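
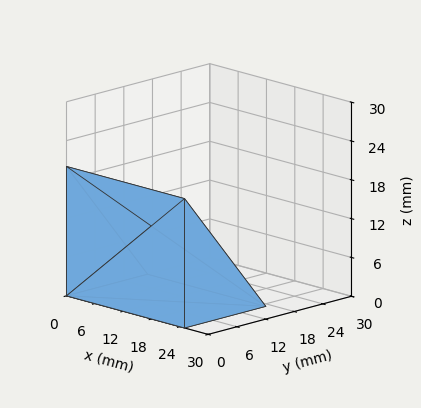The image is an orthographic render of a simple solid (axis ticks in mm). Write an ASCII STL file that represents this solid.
Reading the render: the shape is a wedge (ramp): 25 × 17 mm base, rising to 20 mm along the y=0 edge and sloping linearly to z=0 at y=17 (dimensions read to the nearest mm from the axis ticks). For the STL, each face is triangulated and given an outward normal.

solid part
  facet normal 0.0000 0.0000 -1.0000
    outer loop
      vertex 25.00 17.00 0.00
      vertex 25.00 0.00 0.00
      vertex 0.00 0.00 0.00
    endloop
  endfacet
  facet normal 0.0000 0.0000 -1.0000
    outer loop
      vertex 0.00 17.00 0.00
      vertex 25.00 17.00 0.00
      vertex 0.00 0.00 0.00
    endloop
  endfacet
  facet normal 0.0000 -1.0000 0.0000
    outer loop
      vertex 0.00 0.00 0.00
      vertex 25.00 0.00 0.00
      vertex 25.00 0.00 20.00
    endloop
  endfacet
  facet normal 0.0000 -1.0000 0.0000
    outer loop
      vertex 0.00 0.00 0.00
      vertex 25.00 0.00 20.00
      vertex 0.00 0.00 20.00
    endloop
  endfacet
  facet normal 0.0000 0.7619 0.6476
    outer loop
      vertex 0.00 0.00 20.00
      vertex 25.00 0.00 20.00
      vertex 25.00 17.00 0.00
    endloop
  endfacet
  facet normal 0.0000 0.7619 0.6476
    outer loop
      vertex 0.00 0.00 20.00
      vertex 25.00 17.00 0.00
      vertex 0.00 17.00 0.00
    endloop
  endfacet
  facet normal -1.0000 0.0000 0.0000
    outer loop
      vertex 0.00 0.00 20.00
      vertex 0.00 17.00 0.00
      vertex 0.00 0.00 0.00
    endloop
  endfacet
  facet normal 1.0000 0.0000 0.0000
    outer loop
      vertex 25.00 0.00 0.00
      vertex 25.00 17.00 0.00
      vertex 25.00 0.00 20.00
    endloop
  endfacet
endsolid part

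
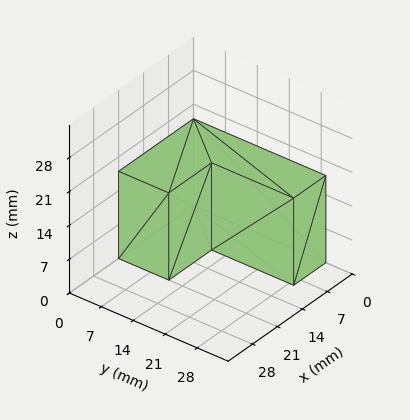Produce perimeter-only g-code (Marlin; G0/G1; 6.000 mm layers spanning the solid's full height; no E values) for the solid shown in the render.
Reading the render: the shape is an L-shaped prism: outer 21 × 29 mm, arm thicknesses ≈ 11 mm (horizontal) and 9 mm (vertical), extruded 18 mm in z (dimensions read to the nearest mm from the axis ticks). For the g-code, the solid's height is divided into equal slices at the stated Δz and each level perimeter traced with G1 moves after a G0 lift.

; perimeter-only toolpath
G21 ; units = mm
G90 ; absolute positioning
G28 ; home
; layer 1
G0 Z6.000
G0 X0.000 Y0.000
G1 X21.000 Y0.000
G1 X21.000 Y11.000
G1 X9.000 Y11.000
G1 X9.000 Y29.000
G1 X0.000 Y29.000
G1 X0.000 Y0.000
; layer 2
G0 Z12.000
G0 X0.000 Y0.000
G1 X21.000 Y0.000
G1 X21.000 Y11.000
G1 X9.000 Y11.000
G1 X9.000 Y29.000
G1 X0.000 Y29.000
G1 X0.000 Y0.000
; layer 3
G0 Z18.000
G0 X0.000 Y0.000
G1 X21.000 Y0.000
G1 X21.000 Y11.000
G1 X9.000 Y11.000
G1 X9.000 Y29.000
G1 X0.000 Y29.000
G1 X0.000 Y0.000
M2 ; end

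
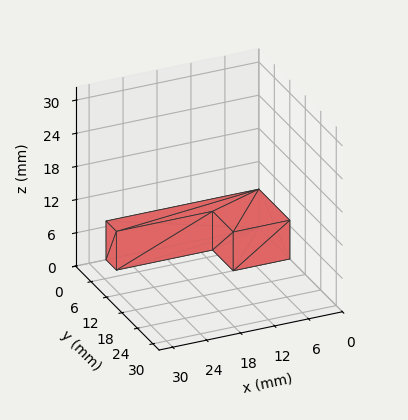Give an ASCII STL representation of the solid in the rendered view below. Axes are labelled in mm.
Reading the render: the shape is an L-shaped prism: outer 27 × 12 mm, arm thicknesses ≈ 4 mm (horizontal) and 10 mm (vertical), extruded 7 mm in z (dimensions read to the nearest mm from the axis ticks). For the STL, each face is triangulated and given an outward normal.

solid part
  facet normal 0.0000 0.0000 -1.0000
    outer loop
      vertex 27.000 4.000 0.000
      vertex 27.000 0.000 0.000
      vertex 0.000 0.000 0.000
    endloop
  endfacet
  facet normal 0.0000 0.0000 -1.0000
    outer loop
      vertex 10.000 4.000 0.000
      vertex 27.000 4.000 0.000
      vertex 0.000 0.000 0.000
    endloop
  endfacet
  facet normal 0.0000 0.0000 -1.0000
    outer loop
      vertex 10.000 12.000 0.000
      vertex 10.000 4.000 0.000
      vertex 0.000 0.000 0.000
    endloop
  endfacet
  facet normal 0.0000 0.0000 -1.0000
    outer loop
      vertex 0.000 12.000 0.000
      vertex 10.000 12.000 0.000
      vertex 0.000 0.000 0.000
    endloop
  endfacet
  facet normal 0.0000 0.0000 1.0000
    outer loop
      vertex 0.000 0.000 7.000
      vertex 27.000 0.000 7.000
      vertex 27.000 4.000 7.000
    endloop
  endfacet
  facet normal 0.0000 0.0000 1.0000
    outer loop
      vertex 0.000 0.000 7.000
      vertex 27.000 4.000 7.000
      vertex 10.000 4.000 7.000
    endloop
  endfacet
  facet normal 0.0000 0.0000 1.0000
    outer loop
      vertex 0.000 0.000 7.000
      vertex 10.000 4.000 7.000
      vertex 10.000 12.000 7.000
    endloop
  endfacet
  facet normal 0.0000 0.0000 1.0000
    outer loop
      vertex 0.000 0.000 7.000
      vertex 10.000 12.000 7.000
      vertex 0.000 12.000 7.000
    endloop
  endfacet
  facet normal 0.0000 -1.0000 0.0000
    outer loop
      vertex 0.000 0.000 0.000
      vertex 27.000 0.000 0.000
      vertex 27.000 0.000 7.000
    endloop
  endfacet
  facet normal 0.0000 -1.0000 0.0000
    outer loop
      vertex 0.000 0.000 0.000
      vertex 27.000 0.000 7.000
      vertex 0.000 0.000 7.000
    endloop
  endfacet
  facet normal 1.0000 0.0000 0.0000
    outer loop
      vertex 27.000 0.000 0.000
      vertex 27.000 4.000 0.000
      vertex 27.000 4.000 7.000
    endloop
  endfacet
  facet normal 1.0000 0.0000 0.0000
    outer loop
      vertex 27.000 0.000 0.000
      vertex 27.000 4.000 7.000
      vertex 27.000 0.000 7.000
    endloop
  endfacet
  facet normal 0.0000 1.0000 0.0000
    outer loop
      vertex 27.000 4.000 0.000
      vertex 10.000 4.000 0.000
      vertex 10.000 4.000 7.000
    endloop
  endfacet
  facet normal 0.0000 1.0000 0.0000
    outer loop
      vertex 27.000 4.000 0.000
      vertex 10.000 4.000 7.000
      vertex 27.000 4.000 7.000
    endloop
  endfacet
  facet normal 1.0000 0.0000 0.0000
    outer loop
      vertex 10.000 4.000 0.000
      vertex 10.000 12.000 0.000
      vertex 10.000 12.000 7.000
    endloop
  endfacet
  facet normal 1.0000 0.0000 0.0000
    outer loop
      vertex 10.000 4.000 0.000
      vertex 10.000 12.000 7.000
      vertex 10.000 4.000 7.000
    endloop
  endfacet
  facet normal 0.0000 1.0000 0.0000
    outer loop
      vertex 10.000 12.000 0.000
      vertex 0.000 12.000 0.000
      vertex 0.000 12.000 7.000
    endloop
  endfacet
  facet normal 0.0000 1.0000 0.0000
    outer loop
      vertex 10.000 12.000 0.000
      vertex 0.000 12.000 7.000
      vertex 10.000 12.000 7.000
    endloop
  endfacet
  facet normal -1.0000 0.0000 0.0000
    outer loop
      vertex 0.000 12.000 0.000
      vertex 0.000 0.000 0.000
      vertex 0.000 0.000 7.000
    endloop
  endfacet
  facet normal -1.0000 0.0000 0.0000
    outer loop
      vertex 0.000 12.000 0.000
      vertex 0.000 0.000 7.000
      vertex 0.000 12.000 7.000
    endloop
  endfacet
endsolid part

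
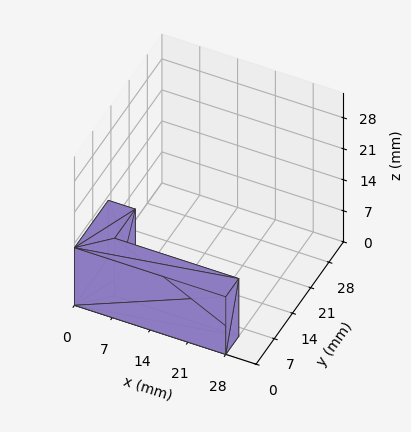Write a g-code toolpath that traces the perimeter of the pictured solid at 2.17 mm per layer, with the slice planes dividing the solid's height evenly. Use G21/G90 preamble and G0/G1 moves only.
Reading the render: the shape is an L-shaped prism: outer 28 × 13 mm, arm thicknesses ≈ 5 mm (horizontal) and 5 mm (vertical), extruded 13 mm in z (dimensions read to the nearest mm from the axis ticks). For the g-code, the solid's height is divided into equal slices at the stated Δz and each level perimeter traced with G1 moves after a G0 lift.

; perimeter-only toolpath
G21 ; units = mm
G90 ; absolute positioning
G28 ; home
; layer 1
G0 Z2.17
G0 X0.00 Y0.00
G1 X28.00 Y0.00
G1 X28.00 Y5.00
G1 X5.00 Y5.00
G1 X5.00 Y13.00
G1 X0.00 Y13.00
G1 X0.00 Y0.00
; layer 2
G0 Z4.33
G0 X0.00 Y0.00
G1 X28.00 Y0.00
G1 X28.00 Y5.00
G1 X5.00 Y5.00
G1 X5.00 Y13.00
G1 X0.00 Y13.00
G1 X0.00 Y0.00
; layer 3
G0 Z6.50
G0 X0.00 Y0.00
G1 X28.00 Y0.00
G1 X28.00 Y5.00
G1 X5.00 Y5.00
G1 X5.00 Y13.00
G1 X0.00 Y13.00
G1 X0.00 Y0.00
; layer 4
G0 Z8.67
G0 X0.00 Y0.00
G1 X28.00 Y0.00
G1 X28.00 Y5.00
G1 X5.00 Y5.00
G1 X5.00 Y13.00
G1 X0.00 Y13.00
G1 X0.00 Y0.00
; layer 5
G0 Z10.83
G0 X0.00 Y0.00
G1 X28.00 Y0.00
G1 X28.00 Y5.00
G1 X5.00 Y5.00
G1 X5.00 Y13.00
G1 X0.00 Y13.00
G1 X0.00 Y0.00
; layer 6
G0 Z13.00
G0 X0.00 Y0.00
G1 X28.00 Y0.00
G1 X28.00 Y5.00
G1 X5.00 Y5.00
G1 X5.00 Y13.00
G1 X0.00 Y13.00
G1 X0.00 Y0.00
M2 ; end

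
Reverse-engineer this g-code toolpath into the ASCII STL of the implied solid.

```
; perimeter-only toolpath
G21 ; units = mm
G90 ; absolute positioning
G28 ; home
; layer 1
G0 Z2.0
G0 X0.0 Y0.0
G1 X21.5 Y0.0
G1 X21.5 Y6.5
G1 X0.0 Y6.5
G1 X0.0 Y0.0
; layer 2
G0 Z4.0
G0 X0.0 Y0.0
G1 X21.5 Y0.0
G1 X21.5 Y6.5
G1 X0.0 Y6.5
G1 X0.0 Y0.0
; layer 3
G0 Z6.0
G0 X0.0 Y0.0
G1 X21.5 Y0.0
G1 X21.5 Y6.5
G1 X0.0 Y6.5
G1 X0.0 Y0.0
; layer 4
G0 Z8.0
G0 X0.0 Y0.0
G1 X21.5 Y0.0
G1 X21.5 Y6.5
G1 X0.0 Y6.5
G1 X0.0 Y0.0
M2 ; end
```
solid part
  facet normal 0.0000 0.0000 -1.0000
    outer loop
      vertex 21.5 6.5 0.0
      vertex 21.5 0.0 0.0
      vertex 0.0 0.0 0.0
    endloop
  endfacet
  facet normal 0.0000 0.0000 -1.0000
    outer loop
      vertex 0.0 6.5 0.0
      vertex 21.5 6.5 0.0
      vertex 0.0 0.0 0.0
    endloop
  endfacet
  facet normal 0.0000 0.0000 1.0000
    outer loop
      vertex 0.0 0.0 8.0
      vertex 21.5 0.0 8.0
      vertex 21.5 6.5 8.0
    endloop
  endfacet
  facet normal 0.0000 0.0000 1.0000
    outer loop
      vertex 0.0 0.0 8.0
      vertex 21.5 6.5 8.0
      vertex 0.0 6.5 8.0
    endloop
  endfacet
  facet normal 0.0000 -1.0000 0.0000
    outer loop
      vertex 0.0 0.0 0.0
      vertex 21.5 0.0 0.0
      vertex 21.5 0.0 8.0
    endloop
  endfacet
  facet normal 0.0000 -1.0000 0.0000
    outer loop
      vertex 0.0 0.0 0.0
      vertex 21.5 0.0 8.0
      vertex 0.0 0.0 8.0
    endloop
  endfacet
  facet normal 0.0000 1.0000 0.0000
    outer loop
      vertex 21.5 6.5 8.0
      vertex 21.5 6.5 0.0
      vertex 0.0 6.5 0.0
    endloop
  endfacet
  facet normal 0.0000 1.0000 0.0000
    outer loop
      vertex 0.0 6.5 8.0
      vertex 21.5 6.5 8.0
      vertex 0.0 6.5 0.0
    endloop
  endfacet
  facet normal -1.0000 0.0000 0.0000
    outer loop
      vertex 0.0 6.5 8.0
      vertex 0.0 6.5 0.0
      vertex 0.0 0.0 0.0
    endloop
  endfacet
  facet normal -1.0000 0.0000 0.0000
    outer loop
      vertex 0.0 0.0 8.0
      vertex 0.0 6.5 8.0
      vertex 0.0 0.0 0.0
    endloop
  endfacet
  facet normal 1.0000 0.0000 0.0000
    outer loop
      vertex 21.5 0.0 0.0
      vertex 21.5 6.5 0.0
      vertex 21.5 6.5 8.0
    endloop
  endfacet
  facet normal 1.0000 0.0000 0.0000
    outer loop
      vertex 21.5 0.0 0.0
      vertex 21.5 6.5 8.0
      vertex 21.5 0.0 8.0
    endloop
  endfacet
endsolid part

The G0 Z moves step by Δz≈2.0 mm. Every layer's G1 loop is the same polygon, so the solid is a straight extrusion of it from z=0 to z≈8. Closing with flat bottom and top caps and triangulating gives 12 facets — a rectangular box, roughly 21.5 × 6.5 mm footprint and 8 mm tall.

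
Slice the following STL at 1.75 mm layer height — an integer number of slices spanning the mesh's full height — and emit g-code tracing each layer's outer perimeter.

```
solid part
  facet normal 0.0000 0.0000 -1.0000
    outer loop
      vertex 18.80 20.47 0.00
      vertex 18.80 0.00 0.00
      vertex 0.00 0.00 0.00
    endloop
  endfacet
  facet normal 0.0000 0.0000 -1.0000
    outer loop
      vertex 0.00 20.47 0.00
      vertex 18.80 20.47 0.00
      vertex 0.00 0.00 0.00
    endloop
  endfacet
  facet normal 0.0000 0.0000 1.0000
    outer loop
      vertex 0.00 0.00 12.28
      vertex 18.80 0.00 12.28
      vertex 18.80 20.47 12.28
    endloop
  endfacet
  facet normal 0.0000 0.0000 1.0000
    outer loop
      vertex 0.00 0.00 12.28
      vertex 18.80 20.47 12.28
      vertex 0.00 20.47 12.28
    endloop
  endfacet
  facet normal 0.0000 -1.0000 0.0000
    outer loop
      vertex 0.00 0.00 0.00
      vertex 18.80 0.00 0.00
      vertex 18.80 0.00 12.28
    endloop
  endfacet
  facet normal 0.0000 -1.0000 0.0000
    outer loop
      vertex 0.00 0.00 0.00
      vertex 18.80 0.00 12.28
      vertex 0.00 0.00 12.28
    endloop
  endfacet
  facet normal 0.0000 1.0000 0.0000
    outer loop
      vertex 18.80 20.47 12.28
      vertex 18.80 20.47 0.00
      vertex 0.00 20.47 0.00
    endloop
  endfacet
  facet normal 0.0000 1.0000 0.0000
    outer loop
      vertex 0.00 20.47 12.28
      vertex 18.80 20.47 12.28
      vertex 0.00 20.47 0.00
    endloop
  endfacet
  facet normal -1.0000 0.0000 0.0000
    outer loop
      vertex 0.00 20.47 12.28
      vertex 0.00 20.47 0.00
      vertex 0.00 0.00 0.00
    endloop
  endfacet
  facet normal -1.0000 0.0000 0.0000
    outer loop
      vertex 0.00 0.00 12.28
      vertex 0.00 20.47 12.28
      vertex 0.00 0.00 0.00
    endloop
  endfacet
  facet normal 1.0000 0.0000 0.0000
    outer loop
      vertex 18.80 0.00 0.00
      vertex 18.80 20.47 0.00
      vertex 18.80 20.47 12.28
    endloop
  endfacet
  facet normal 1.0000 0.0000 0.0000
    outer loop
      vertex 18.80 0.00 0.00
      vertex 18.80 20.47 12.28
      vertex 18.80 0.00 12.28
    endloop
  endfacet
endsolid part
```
; perimeter-only toolpath
G21 ; units = mm
G90 ; absolute positioning
G28 ; home
; layer 1
G0 Z1.75
G0 X0.00 Y0.00
G1 X18.80 Y0.00
G1 X18.80 Y20.47
G1 X0.00 Y20.47
G1 X0.00 Y0.00
; layer 2
G0 Z3.51
G0 X0.00 Y0.00
G1 X18.80 Y0.00
G1 X18.80 Y20.47
G1 X0.00 Y20.47
G1 X0.00 Y0.00
; layer 3
G0 Z5.26
G0 X0.00 Y0.00
G1 X18.80 Y0.00
G1 X18.80 Y20.47
G1 X0.00 Y20.47
G1 X0.00 Y0.00
; layer 4
G0 Z7.02
G0 X0.00 Y0.00
G1 X18.80 Y0.00
G1 X18.80 Y20.47
G1 X0.00 Y20.47
G1 X0.00 Y0.00
; layer 5
G0 Z8.77
G0 X0.00 Y0.00
G1 X18.80 Y0.00
G1 X18.80 Y20.47
G1 X0.00 Y20.47
G1 X0.00 Y0.00
; layer 6
G0 Z10.53
G0 X0.00 Y0.00
G1 X18.80 Y0.00
G1 X18.80 Y20.47
G1 X0.00 Y20.47
G1 X0.00 Y0.00
; layer 7
G0 Z12.28
G0 X0.00 Y0.00
G1 X18.80 Y0.00
G1 X18.80 Y20.47
G1 X0.00 Y20.47
G1 X0.00 Y0.00
M2 ; end

The solid is a rectangular box, roughly 18.8 × 20.5 mm footprint and 12.3 mm tall. Slicing at Δz = 1.75 mm — 7 equal slices spanning the solid's height, so layer i sits at z = i·h/7 — gives 7 non-empty perimeters. Each is a 4-segment closed polygon; G0 lifts to the layer z and rapids to the start vertex, then G1 traces the edges.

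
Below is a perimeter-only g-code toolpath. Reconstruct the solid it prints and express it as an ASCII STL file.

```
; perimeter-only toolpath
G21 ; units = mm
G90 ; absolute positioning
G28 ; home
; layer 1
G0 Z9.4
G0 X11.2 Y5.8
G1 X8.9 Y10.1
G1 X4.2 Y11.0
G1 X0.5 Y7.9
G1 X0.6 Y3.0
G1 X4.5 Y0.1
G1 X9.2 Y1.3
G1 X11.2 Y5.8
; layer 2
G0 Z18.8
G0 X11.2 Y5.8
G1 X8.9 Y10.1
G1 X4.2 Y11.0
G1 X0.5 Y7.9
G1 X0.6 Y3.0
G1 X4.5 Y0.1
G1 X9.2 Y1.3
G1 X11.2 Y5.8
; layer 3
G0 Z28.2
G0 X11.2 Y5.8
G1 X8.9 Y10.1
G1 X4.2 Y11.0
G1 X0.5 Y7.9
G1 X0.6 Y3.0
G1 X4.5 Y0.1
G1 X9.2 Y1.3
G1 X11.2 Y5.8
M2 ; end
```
solid part
  facet normal 0.0000 0.0000 -1.0000
    outer loop
      vertex 4.2 11.0 0.0
      vertex 8.9 10.1 0.0
      vertex 11.2 5.8 0.0
    endloop
  endfacet
  facet normal 0.0000 0.0000 -1.0000
    outer loop
      vertex 0.5 7.9 0.0
      vertex 4.2 11.0 0.0
      vertex 11.2 5.8 0.0
    endloop
  endfacet
  facet normal 0.0000 0.0000 -1.0000
    outer loop
      vertex 0.6 3.0 0.0
      vertex 0.5 7.9 0.0
      vertex 11.2 5.8 0.0
    endloop
  endfacet
  facet normal 0.0000 0.0000 -1.0000
    outer loop
      vertex 4.5 0.1 0.0
      vertex 0.6 3.0 0.0
      vertex 11.2 5.8 0.0
    endloop
  endfacet
  facet normal 0.0000 0.0000 -1.0000
    outer loop
      vertex 9.2 1.3 0.0
      vertex 4.5 0.1 0.0
      vertex 11.2 5.8 0.0
    endloop
  endfacet
  facet normal 0.0000 0.0000 1.0000
    outer loop
      vertex 11.2 5.8 28.2
      vertex 8.9 10.1 28.2
      vertex 4.2 11.0 28.2
    endloop
  endfacet
  facet normal 0.0000 0.0000 1.0000
    outer loop
      vertex 11.2 5.8 28.2
      vertex 4.2 11.0 28.2
      vertex 0.5 7.9 28.2
    endloop
  endfacet
  facet normal 0.0000 0.0000 1.0000
    outer loop
      vertex 11.2 5.8 28.2
      vertex 0.5 7.9 28.2
      vertex 0.6 3.0 28.2
    endloop
  endfacet
  facet normal 0.0000 0.0000 1.0000
    outer loop
      vertex 11.2 5.8 28.2
      vertex 0.6 3.0 28.2
      vertex 4.5 0.1 28.2
    endloop
  endfacet
  facet normal 0.0000 0.0000 1.0000
    outer loop
      vertex 11.2 5.8 28.2
      vertex 4.5 0.1 28.2
      vertex 9.2 1.3 28.2
    endloop
  endfacet
  facet normal 0.8818 0.4717 0.0000
    outer loop
      vertex 11.2 5.8 0.0
      vertex 8.9 10.1 0.0
      vertex 8.9 10.1 28.2
    endloop
  endfacet
  facet normal 0.8818 0.4717 0.0000
    outer loop
      vertex 11.2 5.8 0.0
      vertex 8.9 10.1 28.2
      vertex 11.2 5.8 28.2
    endloop
  endfacet
  facet normal 0.1881 0.9822 0.0000
    outer loop
      vertex 8.9 10.1 0.0
      vertex 4.2 11.0 0.0
      vertex 4.2 11.0 28.2
    endloop
  endfacet
  facet normal 0.1881 0.9822 0.0000
    outer loop
      vertex 8.9 10.1 0.0
      vertex 4.2 11.0 28.2
      vertex 8.9 10.1 28.2
    endloop
  endfacet
  facet normal -0.6422 0.7665 0.0000
    outer loop
      vertex 4.2 11.0 0.0
      vertex 0.5 7.9 0.0
      vertex 0.5 7.9 28.2
    endloop
  endfacet
  facet normal -0.6422 0.7665 0.0000
    outer loop
      vertex 4.2 11.0 0.0
      vertex 0.5 7.9 28.2
      vertex 4.2 11.0 28.2
    endloop
  endfacet
  facet normal -0.9998 -0.0204 0.0000
    outer loop
      vertex 0.5 7.9 0.0
      vertex 0.6 3.0 0.0
      vertex 0.6 3.0 28.2
    endloop
  endfacet
  facet normal -0.9998 -0.0204 0.0000
    outer loop
      vertex 0.5 7.9 0.0
      vertex 0.6 3.0 28.2
      vertex 0.5 7.9 28.2
    endloop
  endfacet
  facet normal -0.5967 -0.8025 0.0000
    outer loop
      vertex 0.6 3.0 0.0
      vertex 4.5 0.1 0.0
      vertex 4.5 0.1 28.2
    endloop
  endfacet
  facet normal -0.5967 -0.8025 0.0000
    outer loop
      vertex 0.6 3.0 0.0
      vertex 4.5 0.1 28.2
      vertex 0.6 3.0 28.2
    endloop
  endfacet
  facet normal 0.2474 -0.9689 0.0000
    outer loop
      vertex 4.5 0.1 0.0
      vertex 9.2 1.3 0.0
      vertex 9.2 1.3 28.2
    endloop
  endfacet
  facet normal 0.2474 -0.9689 0.0000
    outer loop
      vertex 4.5 0.1 0.0
      vertex 9.2 1.3 28.2
      vertex 4.5 0.1 28.2
    endloop
  endfacet
  facet normal 0.9138 -0.4061 0.0000
    outer loop
      vertex 9.2 1.3 0.0
      vertex 11.2 5.8 0.0
      vertex 11.2 5.8 28.2
    endloop
  endfacet
  facet normal 0.9138 -0.4061 0.0000
    outer loop
      vertex 9.2 1.3 0.0
      vertex 11.2 5.8 28.2
      vertex 9.2 1.3 28.2
    endloop
  endfacet
endsolid part

The G0 Z moves step by Δz≈9.4 mm. Every layer's G1 loop is the same polygon, so the solid is a straight extrusion of it from z=0 to z≈28.2. Closing with flat bottom and top caps and triangulating gives 24 facets — a regular 7-sided prism (a cylinder approximated with 7 flat sides), circumscribed radius ≈ 5.6 mm, height ≈ 28.2 mm.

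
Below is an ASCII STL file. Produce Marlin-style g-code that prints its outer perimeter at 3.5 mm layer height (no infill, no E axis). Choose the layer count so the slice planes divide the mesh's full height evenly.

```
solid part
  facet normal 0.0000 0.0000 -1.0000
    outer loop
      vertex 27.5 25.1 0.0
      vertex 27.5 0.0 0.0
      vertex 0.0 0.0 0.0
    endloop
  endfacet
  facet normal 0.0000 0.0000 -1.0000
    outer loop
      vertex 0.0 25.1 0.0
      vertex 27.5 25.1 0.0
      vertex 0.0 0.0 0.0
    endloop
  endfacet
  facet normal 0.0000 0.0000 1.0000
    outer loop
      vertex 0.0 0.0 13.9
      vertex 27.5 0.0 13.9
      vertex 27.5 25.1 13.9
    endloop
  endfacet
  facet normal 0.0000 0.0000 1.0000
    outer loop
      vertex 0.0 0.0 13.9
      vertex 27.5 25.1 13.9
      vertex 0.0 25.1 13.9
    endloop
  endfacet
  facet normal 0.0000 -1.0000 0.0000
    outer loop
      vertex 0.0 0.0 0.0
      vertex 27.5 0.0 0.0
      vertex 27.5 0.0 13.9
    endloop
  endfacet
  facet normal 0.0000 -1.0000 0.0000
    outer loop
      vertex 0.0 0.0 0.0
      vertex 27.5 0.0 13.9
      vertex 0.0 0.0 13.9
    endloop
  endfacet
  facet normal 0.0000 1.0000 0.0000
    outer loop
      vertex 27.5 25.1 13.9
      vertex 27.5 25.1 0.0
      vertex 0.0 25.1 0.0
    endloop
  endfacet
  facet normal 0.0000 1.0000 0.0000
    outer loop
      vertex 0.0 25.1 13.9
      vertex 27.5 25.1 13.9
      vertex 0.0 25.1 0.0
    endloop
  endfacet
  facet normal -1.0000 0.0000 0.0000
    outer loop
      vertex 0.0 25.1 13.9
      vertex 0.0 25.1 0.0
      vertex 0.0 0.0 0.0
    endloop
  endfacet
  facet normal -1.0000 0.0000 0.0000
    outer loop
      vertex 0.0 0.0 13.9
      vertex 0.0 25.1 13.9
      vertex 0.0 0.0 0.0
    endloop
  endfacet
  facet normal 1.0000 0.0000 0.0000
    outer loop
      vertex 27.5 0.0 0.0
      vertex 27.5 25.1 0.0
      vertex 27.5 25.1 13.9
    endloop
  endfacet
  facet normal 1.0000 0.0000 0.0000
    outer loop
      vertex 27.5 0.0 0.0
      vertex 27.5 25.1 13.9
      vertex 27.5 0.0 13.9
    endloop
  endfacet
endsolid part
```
; perimeter-only toolpath
G21 ; units = mm
G90 ; absolute positioning
G28 ; home
; layer 1
G0 Z3.5
G0 X0.0 Y0.0
G1 X27.5 Y0.0
G1 X27.5 Y25.1
G1 X0.0 Y25.1
G1 X0.0 Y0.0
; layer 2
G0 Z7.0
G0 X0.0 Y0.0
G1 X27.5 Y0.0
G1 X27.5 Y25.1
G1 X0.0 Y25.1
G1 X0.0 Y0.0
; layer 3
G0 Z10.4
G0 X0.0 Y0.0
G1 X27.5 Y0.0
G1 X27.5 Y25.1
G1 X0.0 Y25.1
G1 X0.0 Y0.0
; layer 4
G0 Z13.9
G0 X0.0 Y0.0
G1 X27.5 Y0.0
G1 X27.5 Y25.1
G1 X0.0 Y25.1
G1 X0.0 Y0.0
M2 ; end

The solid is a rectangular box, roughly 27.5 × 25.1 mm footprint and 13.9 mm tall. Slicing at Δz = 3.5 mm — 4 equal slices spanning the solid's height, so layer i sits at z = i·h/4 — gives 4 non-empty perimeters. Each is a 4-segment closed polygon; G0 lifts to the layer z and rapids to the start vertex, then G1 traces the edges.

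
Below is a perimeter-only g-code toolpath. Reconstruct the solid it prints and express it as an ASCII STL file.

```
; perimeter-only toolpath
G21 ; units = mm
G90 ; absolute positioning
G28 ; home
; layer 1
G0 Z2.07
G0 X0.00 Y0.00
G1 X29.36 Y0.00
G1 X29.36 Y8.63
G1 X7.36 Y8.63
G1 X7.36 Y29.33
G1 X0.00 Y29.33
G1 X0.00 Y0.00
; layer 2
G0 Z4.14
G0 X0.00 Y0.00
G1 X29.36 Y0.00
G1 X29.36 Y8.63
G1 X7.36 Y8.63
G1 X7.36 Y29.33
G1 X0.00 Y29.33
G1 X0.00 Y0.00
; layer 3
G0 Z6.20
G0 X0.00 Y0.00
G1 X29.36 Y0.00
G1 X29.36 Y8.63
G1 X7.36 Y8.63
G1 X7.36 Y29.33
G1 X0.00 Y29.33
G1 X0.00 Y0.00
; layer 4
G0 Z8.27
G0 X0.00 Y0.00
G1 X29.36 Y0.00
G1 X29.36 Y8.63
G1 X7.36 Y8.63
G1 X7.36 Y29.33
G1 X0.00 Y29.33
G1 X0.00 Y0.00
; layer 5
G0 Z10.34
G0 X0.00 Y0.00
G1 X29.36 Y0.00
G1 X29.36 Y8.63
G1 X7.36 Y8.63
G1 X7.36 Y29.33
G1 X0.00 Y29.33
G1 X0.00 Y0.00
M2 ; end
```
solid part
  facet normal 0.0000 0.0000 -1.0000
    outer loop
      vertex 29.36 8.63 0.00
      vertex 29.36 0.00 0.00
      vertex 0.00 0.00 0.00
    endloop
  endfacet
  facet normal 0.0000 0.0000 -1.0000
    outer loop
      vertex 7.36 8.63 0.00
      vertex 29.36 8.63 0.00
      vertex 0.00 0.00 0.00
    endloop
  endfacet
  facet normal 0.0000 0.0000 -1.0000
    outer loop
      vertex 7.36 29.33 0.00
      vertex 7.36 8.63 0.00
      vertex 0.00 0.00 0.00
    endloop
  endfacet
  facet normal 0.0000 0.0000 -1.0000
    outer loop
      vertex 0.00 29.33 0.00
      vertex 7.36 29.33 0.00
      vertex 0.00 0.00 0.00
    endloop
  endfacet
  facet normal 0.0000 0.0000 1.0000
    outer loop
      vertex 0.00 0.00 10.34
      vertex 29.36 0.00 10.34
      vertex 29.36 8.63 10.34
    endloop
  endfacet
  facet normal 0.0000 0.0000 1.0000
    outer loop
      vertex 0.00 0.00 10.34
      vertex 29.36 8.63 10.34
      vertex 7.36 8.63 10.34
    endloop
  endfacet
  facet normal 0.0000 0.0000 1.0000
    outer loop
      vertex 0.00 0.00 10.34
      vertex 7.36 8.63 10.34
      vertex 7.36 29.33 10.34
    endloop
  endfacet
  facet normal 0.0000 0.0000 1.0000
    outer loop
      vertex 0.00 0.00 10.34
      vertex 7.36 29.33 10.34
      vertex 0.00 29.33 10.34
    endloop
  endfacet
  facet normal 0.0000 -1.0000 0.0000
    outer loop
      vertex 0.00 0.00 0.00
      vertex 29.36 0.00 0.00
      vertex 29.36 0.00 10.34
    endloop
  endfacet
  facet normal 0.0000 -1.0000 0.0000
    outer loop
      vertex 0.00 0.00 0.00
      vertex 29.36 0.00 10.34
      vertex 0.00 0.00 10.34
    endloop
  endfacet
  facet normal 1.0000 0.0000 0.0000
    outer loop
      vertex 29.36 0.00 0.00
      vertex 29.36 8.63 0.00
      vertex 29.36 8.63 10.34
    endloop
  endfacet
  facet normal 1.0000 0.0000 0.0000
    outer loop
      vertex 29.36 0.00 0.00
      vertex 29.36 8.63 10.34
      vertex 29.36 0.00 10.34
    endloop
  endfacet
  facet normal 0.0000 1.0000 0.0000
    outer loop
      vertex 29.36 8.63 0.00
      vertex 7.36 8.63 0.00
      vertex 7.36 8.63 10.34
    endloop
  endfacet
  facet normal 0.0000 1.0000 0.0000
    outer loop
      vertex 29.36 8.63 0.00
      vertex 7.36 8.63 10.34
      vertex 29.36 8.63 10.34
    endloop
  endfacet
  facet normal 1.0000 0.0000 0.0000
    outer loop
      vertex 7.36 8.63 0.00
      vertex 7.36 29.33 0.00
      vertex 7.36 29.33 10.34
    endloop
  endfacet
  facet normal 1.0000 0.0000 0.0000
    outer loop
      vertex 7.36 8.63 0.00
      vertex 7.36 29.33 10.34
      vertex 7.36 8.63 10.34
    endloop
  endfacet
  facet normal 0.0000 1.0000 0.0000
    outer loop
      vertex 7.36 29.33 0.00
      vertex 0.00 29.33 0.00
      vertex 0.00 29.33 10.34
    endloop
  endfacet
  facet normal 0.0000 1.0000 0.0000
    outer loop
      vertex 7.36 29.33 0.00
      vertex 0.00 29.33 10.34
      vertex 7.36 29.33 10.34
    endloop
  endfacet
  facet normal -1.0000 0.0000 0.0000
    outer loop
      vertex 0.00 29.33 0.00
      vertex 0.00 0.00 0.00
      vertex 0.00 0.00 10.34
    endloop
  endfacet
  facet normal -1.0000 0.0000 0.0000
    outer loop
      vertex 0.00 29.33 0.00
      vertex 0.00 0.00 10.34
      vertex 0.00 29.33 10.34
    endloop
  endfacet
endsolid part

The G0 Z moves step by Δz≈2.07 mm. Every layer's G1 loop is the same polygon, so the solid is a straight extrusion of it from z=0 to z≈10.3. Closing with flat bottom and top caps and triangulating gives 20 facets — an L-shaped prism: outer 29.4 × 29.3 mm, arm thicknesses ≈ 8.63 mm (horizontal) and 7.36 mm (vertical), extruded 10.3 mm in z.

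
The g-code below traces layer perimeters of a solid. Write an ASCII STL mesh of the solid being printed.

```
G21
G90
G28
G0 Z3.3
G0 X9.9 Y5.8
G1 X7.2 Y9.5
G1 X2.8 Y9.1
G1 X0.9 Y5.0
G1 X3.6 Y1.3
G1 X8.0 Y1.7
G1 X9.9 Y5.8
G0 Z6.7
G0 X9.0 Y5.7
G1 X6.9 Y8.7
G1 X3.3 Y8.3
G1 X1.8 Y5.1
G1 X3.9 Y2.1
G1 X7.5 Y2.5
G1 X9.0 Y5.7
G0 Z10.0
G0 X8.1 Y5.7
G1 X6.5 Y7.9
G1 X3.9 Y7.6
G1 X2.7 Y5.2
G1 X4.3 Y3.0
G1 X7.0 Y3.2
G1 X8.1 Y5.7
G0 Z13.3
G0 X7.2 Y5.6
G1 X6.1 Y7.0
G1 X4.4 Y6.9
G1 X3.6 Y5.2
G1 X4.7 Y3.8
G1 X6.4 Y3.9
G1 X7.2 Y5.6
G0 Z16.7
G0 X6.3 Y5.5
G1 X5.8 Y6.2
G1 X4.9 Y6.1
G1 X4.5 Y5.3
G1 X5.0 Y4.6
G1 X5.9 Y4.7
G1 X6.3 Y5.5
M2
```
solid part
  facet normal 0.0000 0.0000 -1.0000
    outer loop
      vertex 2.3 9.8 0.0
      vertex 7.6 10.3 0.0
      vertex 10.8 5.9 0.0
    endloop
  endfacet
  facet normal 0.0000 0.0000 -1.0000
    outer loop
      vertex 0.0 4.9 0.0
      vertex 2.3 9.8 0.0
      vertex 10.8 5.9 0.0
    endloop
  endfacet
  facet normal 0.0000 0.0000 -1.0000
    outer loop
      vertex 3.2 0.5 0.0
      vertex 0.0 4.9 0.0
      vertex 10.8 5.9 0.0
    endloop
  endfacet
  facet normal 0.0000 0.0000 -1.0000
    outer loop
      vertex 8.5 1.0 0.0
      vertex 3.2 0.5 0.0
      vertex 10.8 5.9 0.0
    endloop
  endfacet
  facet normal 0.7876 0.5728 0.2270
    outer loop
      vertex 10.8 5.9 0.0
      vertex 7.6 10.3 0.0
      vertex 5.4 5.4 20.0
    endloop
  endfacet
  facet normal -0.0915 0.9695 0.2275
    outer loop
      vertex 7.6 10.3 0.0
      vertex 2.3 9.8 0.0
      vertex 5.4 5.4 20.0
    endloop
  endfacet
  facet normal -0.8815 0.4138 0.2277
    outer loop
      vertex 2.3 9.8 0.0
      vertex 0.0 4.9 0.0
      vertex 5.4 5.4 20.0
    endloop
  endfacet
  facet normal -0.7876 -0.5728 0.2270
    outer loop
      vertex 0.0 4.9 0.0
      vertex 3.2 0.5 0.0
      vertex 5.4 5.4 20.0
    endloop
  endfacet
  facet normal 0.0915 -0.9695 0.2275
    outer loop
      vertex 3.2 0.5 0.0
      vertex 8.5 1.0 0.0
      vertex 5.4 5.4 20.0
    endloop
  endfacet
  facet normal 0.8815 -0.4138 0.2277
    outer loop
      vertex 8.5 1.0 0.0
      vertex 10.8 5.9 0.0
      vertex 5.4 5.4 20.0
    endloop
  endfacet
endsolid part

The G0 Z moves step by Δz≈3.3 mm. The G1 loops shrink linearly with z, so the solid tapers from its base footprint up to z≈20. Closing with a flat bottom cap and the tapered top and triangulating gives 10 facets — a regular 6-sided pyramid, base circumscribed radius ≈ 5.4 mm, apex at z ≈ 20 mm.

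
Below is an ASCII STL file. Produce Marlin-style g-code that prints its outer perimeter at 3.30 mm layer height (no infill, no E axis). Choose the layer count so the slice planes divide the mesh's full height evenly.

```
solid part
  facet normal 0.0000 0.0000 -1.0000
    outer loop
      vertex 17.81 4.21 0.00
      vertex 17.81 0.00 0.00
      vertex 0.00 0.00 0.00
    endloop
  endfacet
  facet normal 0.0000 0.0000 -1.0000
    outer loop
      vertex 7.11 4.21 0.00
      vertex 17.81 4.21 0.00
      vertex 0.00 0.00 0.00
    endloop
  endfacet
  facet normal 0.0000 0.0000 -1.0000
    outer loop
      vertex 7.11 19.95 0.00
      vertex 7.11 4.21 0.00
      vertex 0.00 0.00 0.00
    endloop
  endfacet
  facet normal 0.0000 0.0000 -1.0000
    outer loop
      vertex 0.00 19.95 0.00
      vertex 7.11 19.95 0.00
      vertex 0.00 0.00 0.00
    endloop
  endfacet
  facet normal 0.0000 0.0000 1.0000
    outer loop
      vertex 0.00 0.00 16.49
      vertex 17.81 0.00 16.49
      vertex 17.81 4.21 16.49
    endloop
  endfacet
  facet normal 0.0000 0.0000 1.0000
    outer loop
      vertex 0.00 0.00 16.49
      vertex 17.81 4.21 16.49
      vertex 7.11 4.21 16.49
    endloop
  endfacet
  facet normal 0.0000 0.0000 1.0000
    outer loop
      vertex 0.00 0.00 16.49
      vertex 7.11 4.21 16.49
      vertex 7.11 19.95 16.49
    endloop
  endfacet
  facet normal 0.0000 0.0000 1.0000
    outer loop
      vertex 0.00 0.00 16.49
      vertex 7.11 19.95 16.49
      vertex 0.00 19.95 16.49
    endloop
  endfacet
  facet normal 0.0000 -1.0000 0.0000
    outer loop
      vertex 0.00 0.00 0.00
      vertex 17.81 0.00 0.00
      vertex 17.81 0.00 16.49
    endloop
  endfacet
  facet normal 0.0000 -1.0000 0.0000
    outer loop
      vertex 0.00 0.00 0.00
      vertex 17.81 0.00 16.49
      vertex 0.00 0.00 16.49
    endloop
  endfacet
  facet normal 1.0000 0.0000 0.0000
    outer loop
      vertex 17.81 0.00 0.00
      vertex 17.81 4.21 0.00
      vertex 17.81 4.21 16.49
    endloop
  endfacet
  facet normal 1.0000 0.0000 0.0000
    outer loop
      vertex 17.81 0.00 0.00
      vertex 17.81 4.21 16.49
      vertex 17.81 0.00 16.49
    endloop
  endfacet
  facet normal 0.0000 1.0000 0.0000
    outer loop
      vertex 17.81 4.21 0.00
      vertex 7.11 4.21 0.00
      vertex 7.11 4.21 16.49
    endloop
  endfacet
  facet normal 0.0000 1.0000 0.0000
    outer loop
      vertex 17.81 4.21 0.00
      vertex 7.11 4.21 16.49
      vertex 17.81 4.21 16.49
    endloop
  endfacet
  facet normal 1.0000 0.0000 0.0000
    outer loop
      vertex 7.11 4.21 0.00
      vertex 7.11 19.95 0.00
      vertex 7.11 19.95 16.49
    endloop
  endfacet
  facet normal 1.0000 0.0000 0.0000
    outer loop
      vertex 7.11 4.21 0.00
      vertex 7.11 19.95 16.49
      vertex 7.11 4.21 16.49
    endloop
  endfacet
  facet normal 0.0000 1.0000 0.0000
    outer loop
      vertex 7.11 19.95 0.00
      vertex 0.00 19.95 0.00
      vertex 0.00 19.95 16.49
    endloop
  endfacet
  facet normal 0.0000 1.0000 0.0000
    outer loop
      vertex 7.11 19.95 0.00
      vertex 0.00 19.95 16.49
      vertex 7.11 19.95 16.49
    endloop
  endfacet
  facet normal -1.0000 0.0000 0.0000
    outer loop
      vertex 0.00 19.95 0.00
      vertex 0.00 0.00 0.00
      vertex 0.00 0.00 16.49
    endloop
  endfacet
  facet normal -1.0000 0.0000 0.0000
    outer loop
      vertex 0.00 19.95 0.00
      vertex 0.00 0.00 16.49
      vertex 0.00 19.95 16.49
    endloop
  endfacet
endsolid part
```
; perimeter-only toolpath
G21 ; units = mm
G90 ; absolute positioning
G28 ; home
; layer 1
G0 Z3.30
G0 X0.00 Y0.00
G1 X17.81 Y0.00
G1 X17.81 Y4.21
G1 X7.11 Y4.21
G1 X7.11 Y19.95
G1 X0.00 Y19.95
G1 X0.00 Y0.00
; layer 2
G0 Z6.60
G0 X0.00 Y0.00
G1 X17.81 Y0.00
G1 X17.81 Y4.21
G1 X7.11 Y4.21
G1 X7.11 Y19.95
G1 X0.00 Y19.95
G1 X0.00 Y0.00
; layer 3
G0 Z9.89
G0 X0.00 Y0.00
G1 X17.81 Y0.00
G1 X17.81 Y4.21
G1 X7.11 Y4.21
G1 X7.11 Y19.95
G1 X0.00 Y19.95
G1 X0.00 Y0.00
; layer 4
G0 Z13.19
G0 X0.00 Y0.00
G1 X17.81 Y0.00
G1 X17.81 Y4.21
G1 X7.11 Y4.21
G1 X7.11 Y19.95
G1 X0.00 Y19.95
G1 X0.00 Y0.00
; layer 5
G0 Z16.49
G0 X0.00 Y0.00
G1 X17.81 Y0.00
G1 X17.81 Y4.21
G1 X7.11 Y4.21
G1 X7.11 Y19.95
G1 X0.00 Y19.95
G1 X0.00 Y0.00
M2 ; end

The solid is an L-shaped prism: outer 17.8 × 19.9 mm, arm thicknesses ≈ 4.21 mm (horizontal) and 7.11 mm (vertical), extruded 16.5 mm in z. Slicing at Δz = 3.30 mm — 5 equal slices spanning the solid's height, so layer i sits at z = i·h/5 — gives 5 non-empty perimeters. Each is a 6-segment closed polygon; G0 lifts to the layer z and rapids to the start vertex, then G1 traces the edges.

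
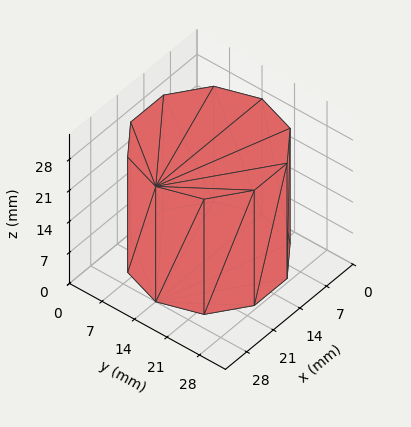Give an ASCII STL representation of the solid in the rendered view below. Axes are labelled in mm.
Reading the render: the shape is a regular 10-sided prism (a cylinder approximated with 10 flat sides), circumscribed radius ≈ 14 mm, height ≈ 26 mm (dimensions read to the nearest mm from the axis ticks). For the STL, each face is triangulated and given an outward normal.

solid part
  facet normal 0.0000 0.0000 -1.0000
    outer loop
      vertex 18.326 27.315 0.000
      vertex 25.326 22.229 0.000
      vertex 28.000 14.000 0.000
    endloop
  endfacet
  facet normal 0.0000 0.0000 -1.0000
    outer loop
      vertex 9.674 27.315 0.000
      vertex 18.326 27.315 0.000
      vertex 28.000 14.000 0.000
    endloop
  endfacet
  facet normal 0.0000 0.0000 -1.0000
    outer loop
      vertex 2.674 22.229 0.000
      vertex 9.674 27.315 0.000
      vertex 28.000 14.000 0.000
    endloop
  endfacet
  facet normal 0.0000 0.0000 -1.0000
    outer loop
      vertex 0.000 14.000 0.000
      vertex 2.674 22.229 0.000
      vertex 28.000 14.000 0.000
    endloop
  endfacet
  facet normal 0.0000 0.0000 -1.0000
    outer loop
      vertex 2.674 5.771 0.000
      vertex 0.000 14.000 0.000
      vertex 28.000 14.000 0.000
    endloop
  endfacet
  facet normal 0.0000 0.0000 -1.0000
    outer loop
      vertex 9.674 0.685 0.000
      vertex 2.674 5.771 0.000
      vertex 28.000 14.000 0.000
    endloop
  endfacet
  facet normal 0.0000 0.0000 -1.0000
    outer loop
      vertex 18.326 0.685 0.000
      vertex 9.674 0.685 0.000
      vertex 28.000 14.000 0.000
    endloop
  endfacet
  facet normal 0.0000 0.0000 -1.0000
    outer loop
      vertex 25.326 5.771 0.000
      vertex 18.326 0.685 0.000
      vertex 28.000 14.000 0.000
    endloop
  endfacet
  facet normal 0.0000 0.0000 1.0000
    outer loop
      vertex 28.000 14.000 26.000
      vertex 25.326 22.229 26.000
      vertex 18.326 27.315 26.000
    endloop
  endfacet
  facet normal 0.0000 0.0000 1.0000
    outer loop
      vertex 28.000 14.000 26.000
      vertex 18.326 27.315 26.000
      vertex 9.674 27.315 26.000
    endloop
  endfacet
  facet normal 0.0000 0.0000 1.0000
    outer loop
      vertex 28.000 14.000 26.000
      vertex 9.674 27.315 26.000
      vertex 2.674 22.229 26.000
    endloop
  endfacet
  facet normal 0.0000 0.0000 1.0000
    outer loop
      vertex 28.000 14.000 26.000
      vertex 2.674 22.229 26.000
      vertex 0.000 14.000 26.000
    endloop
  endfacet
  facet normal 0.0000 0.0000 1.0000
    outer loop
      vertex 28.000 14.000 26.000
      vertex 0.000 14.000 26.000
      vertex 2.674 5.771 26.000
    endloop
  endfacet
  facet normal 0.0000 0.0000 1.0000
    outer loop
      vertex 28.000 14.000 26.000
      vertex 2.674 5.771 26.000
      vertex 9.674 0.685 26.000
    endloop
  endfacet
  facet normal 0.0000 0.0000 1.0000
    outer loop
      vertex 28.000 14.000 26.000
      vertex 9.674 0.685 26.000
      vertex 18.326 0.685 26.000
    endloop
  endfacet
  facet normal 0.0000 0.0000 1.0000
    outer loop
      vertex 28.000 14.000 26.000
      vertex 18.326 0.685 26.000
      vertex 25.326 5.771 26.000
    endloop
  endfacet
  facet normal 0.9510 0.3090 0.0000
    outer loop
      vertex 28.000 14.000 0.000
      vertex 25.326 22.229 0.000
      vertex 25.326 22.229 26.000
    endloop
  endfacet
  facet normal 0.9510 0.3090 0.0000
    outer loop
      vertex 28.000 14.000 0.000
      vertex 25.326 22.229 26.000
      vertex 28.000 14.000 26.000
    endloop
  endfacet
  facet normal 0.5878 0.8090 0.0000
    outer loop
      vertex 25.326 22.229 0.000
      vertex 18.326 27.315 0.000
      vertex 18.326 27.315 26.000
    endloop
  endfacet
  facet normal 0.5878 0.8090 0.0000
    outer loop
      vertex 25.326 22.229 0.000
      vertex 18.326 27.315 26.000
      vertex 25.326 22.229 26.000
    endloop
  endfacet
  facet normal 0.0000 1.0000 0.0000
    outer loop
      vertex 18.326 27.315 0.000
      vertex 9.674 27.315 0.000
      vertex 9.674 27.315 26.000
    endloop
  endfacet
  facet normal 0.0000 1.0000 0.0000
    outer loop
      vertex 18.326 27.315 0.000
      vertex 9.674 27.315 26.000
      vertex 18.326 27.315 26.000
    endloop
  endfacet
  facet normal -0.5878 0.8090 0.0000
    outer loop
      vertex 9.674 27.315 0.000
      vertex 2.674 22.229 0.000
      vertex 2.674 22.229 26.000
    endloop
  endfacet
  facet normal -0.5878 0.8090 0.0000
    outer loop
      vertex 9.674 27.315 0.000
      vertex 2.674 22.229 26.000
      vertex 9.674 27.315 26.000
    endloop
  endfacet
  facet normal -0.9510 0.3090 0.0000
    outer loop
      vertex 2.674 22.229 0.000
      vertex 0.000 14.000 0.000
      vertex 0.000 14.000 26.000
    endloop
  endfacet
  facet normal -0.9510 0.3090 0.0000
    outer loop
      vertex 2.674 22.229 0.000
      vertex 0.000 14.000 26.000
      vertex 2.674 22.229 26.000
    endloop
  endfacet
  facet normal -0.9510 -0.3090 0.0000
    outer loop
      vertex 0.000 14.000 0.000
      vertex 2.674 5.771 0.000
      vertex 2.674 5.771 26.000
    endloop
  endfacet
  facet normal -0.9510 -0.3090 0.0000
    outer loop
      vertex 0.000 14.000 0.000
      vertex 2.674 5.771 26.000
      vertex 0.000 14.000 26.000
    endloop
  endfacet
  facet normal -0.5878 -0.8090 0.0000
    outer loop
      vertex 2.674 5.771 0.000
      vertex 9.674 0.685 0.000
      vertex 9.674 0.685 26.000
    endloop
  endfacet
  facet normal -0.5878 -0.8090 0.0000
    outer loop
      vertex 2.674 5.771 0.000
      vertex 9.674 0.685 26.000
      vertex 2.674 5.771 26.000
    endloop
  endfacet
  facet normal 0.0000 -1.0000 0.0000
    outer loop
      vertex 9.674 0.685 0.000
      vertex 18.326 0.685 0.000
      vertex 18.326 0.685 26.000
    endloop
  endfacet
  facet normal 0.0000 -1.0000 0.0000
    outer loop
      vertex 9.674 0.685 0.000
      vertex 18.326 0.685 26.000
      vertex 9.674 0.685 26.000
    endloop
  endfacet
  facet normal 0.5878 -0.8090 0.0000
    outer loop
      vertex 18.326 0.685 0.000
      vertex 25.326 5.771 0.000
      vertex 25.326 5.771 26.000
    endloop
  endfacet
  facet normal 0.5878 -0.8090 0.0000
    outer loop
      vertex 18.326 0.685 0.000
      vertex 25.326 5.771 26.000
      vertex 18.326 0.685 26.000
    endloop
  endfacet
  facet normal 0.9510 -0.3090 0.0000
    outer loop
      vertex 25.326 5.771 0.000
      vertex 28.000 14.000 0.000
      vertex 28.000 14.000 26.000
    endloop
  endfacet
  facet normal 0.9510 -0.3090 0.0000
    outer loop
      vertex 25.326 5.771 0.000
      vertex 28.000 14.000 26.000
      vertex 25.326 5.771 26.000
    endloop
  endfacet
endsolid part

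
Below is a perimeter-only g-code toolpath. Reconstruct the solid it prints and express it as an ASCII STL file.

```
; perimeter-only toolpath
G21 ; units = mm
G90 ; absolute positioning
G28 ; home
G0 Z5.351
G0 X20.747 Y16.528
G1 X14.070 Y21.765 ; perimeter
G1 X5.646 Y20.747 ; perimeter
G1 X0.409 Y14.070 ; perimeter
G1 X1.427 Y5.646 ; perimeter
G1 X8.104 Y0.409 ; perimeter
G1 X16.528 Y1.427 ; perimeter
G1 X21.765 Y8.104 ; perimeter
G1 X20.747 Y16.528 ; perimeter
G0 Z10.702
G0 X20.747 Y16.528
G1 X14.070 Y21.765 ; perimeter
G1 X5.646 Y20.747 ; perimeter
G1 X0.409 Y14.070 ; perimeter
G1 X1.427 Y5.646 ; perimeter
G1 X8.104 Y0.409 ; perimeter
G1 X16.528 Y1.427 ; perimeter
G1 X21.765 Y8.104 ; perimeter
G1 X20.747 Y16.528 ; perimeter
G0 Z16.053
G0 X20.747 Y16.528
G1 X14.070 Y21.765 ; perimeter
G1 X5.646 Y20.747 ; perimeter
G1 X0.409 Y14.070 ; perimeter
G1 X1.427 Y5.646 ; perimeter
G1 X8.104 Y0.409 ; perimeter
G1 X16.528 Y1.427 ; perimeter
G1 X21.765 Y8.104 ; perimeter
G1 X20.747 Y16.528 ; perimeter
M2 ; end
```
solid part
  facet normal 0.0000 0.0000 -1.0000
    outer loop
      vertex 5.646 20.747 0.000
      vertex 14.070 21.765 0.000
      vertex 20.747 16.528 0.000
    endloop
  endfacet
  facet normal 0.0000 0.0000 -1.0000
    outer loop
      vertex 0.409 14.070 0.000
      vertex 5.646 20.747 0.000
      vertex 20.747 16.528 0.000
    endloop
  endfacet
  facet normal 0.0000 0.0000 -1.0000
    outer loop
      vertex 1.427 5.646 0.000
      vertex 0.409 14.070 0.000
      vertex 20.747 16.528 0.000
    endloop
  endfacet
  facet normal 0.0000 0.0000 -1.0000
    outer loop
      vertex 8.104 0.409 0.000
      vertex 1.427 5.646 0.000
      vertex 20.747 16.528 0.000
    endloop
  endfacet
  facet normal 0.0000 0.0000 -1.0000
    outer loop
      vertex 16.528 1.427 0.000
      vertex 8.104 0.409 0.000
      vertex 20.747 16.528 0.000
    endloop
  endfacet
  facet normal 0.0000 0.0000 -1.0000
    outer loop
      vertex 21.765 8.104 0.000
      vertex 16.528 1.427 0.000
      vertex 20.747 16.528 0.000
    endloop
  endfacet
  facet normal 0.0000 0.0000 1.0000
    outer loop
      vertex 20.747 16.528 16.053
      vertex 14.070 21.765 16.053
      vertex 5.646 20.747 16.053
    endloop
  endfacet
  facet normal 0.0000 0.0000 1.0000
    outer loop
      vertex 20.747 16.528 16.053
      vertex 5.646 20.747 16.053
      vertex 0.409 14.070 16.053
    endloop
  endfacet
  facet normal 0.0000 0.0000 1.0000
    outer loop
      vertex 20.747 16.528 16.053
      vertex 0.409 14.070 16.053
      vertex 1.427 5.646 16.053
    endloop
  endfacet
  facet normal 0.0000 0.0000 1.0000
    outer loop
      vertex 20.747 16.528 16.053
      vertex 1.427 5.646 16.053
      vertex 8.104 0.409 16.053
    endloop
  endfacet
  facet normal 0.0000 0.0000 1.0000
    outer loop
      vertex 20.747 16.528 16.053
      vertex 8.104 0.409 16.053
      vertex 16.528 1.427 16.053
    endloop
  endfacet
  facet normal 0.0000 0.0000 1.0000
    outer loop
      vertex 20.747 16.528 16.053
      vertex 16.528 1.427 16.053
      vertex 21.765 8.104 16.053
    endloop
  endfacet
  facet normal 0.6171 0.7868 0.0000
    outer loop
      vertex 20.747 16.528 0.000
      vertex 14.070 21.765 0.000
      vertex 14.070 21.765 16.053
    endloop
  endfacet
  facet normal 0.6171 0.7868 0.0000
    outer loop
      vertex 20.747 16.528 0.000
      vertex 14.070 21.765 16.053
      vertex 20.747 16.528 16.053
    endloop
  endfacet
  facet normal -0.1200 0.9928 0.0000
    outer loop
      vertex 14.070 21.765 0.000
      vertex 5.646 20.747 0.000
      vertex 5.646 20.747 16.053
    endloop
  endfacet
  facet normal -0.1200 0.9928 0.0000
    outer loop
      vertex 14.070 21.765 0.000
      vertex 5.646 20.747 16.053
      vertex 14.070 21.765 16.053
    endloop
  endfacet
  facet normal -0.7868 0.6171 0.0000
    outer loop
      vertex 5.646 20.747 0.000
      vertex 0.409 14.070 0.000
      vertex 0.409 14.070 16.053
    endloop
  endfacet
  facet normal -0.7868 0.6171 0.0000
    outer loop
      vertex 5.646 20.747 0.000
      vertex 0.409 14.070 16.053
      vertex 5.646 20.747 16.053
    endloop
  endfacet
  facet normal -0.9928 -0.1200 0.0000
    outer loop
      vertex 0.409 14.070 0.000
      vertex 1.427 5.646 0.000
      vertex 1.427 5.646 16.053
    endloop
  endfacet
  facet normal -0.9928 -0.1200 0.0000
    outer loop
      vertex 0.409 14.070 0.000
      vertex 1.427 5.646 16.053
      vertex 0.409 14.070 16.053
    endloop
  endfacet
  facet normal -0.6171 -0.7868 0.0000
    outer loop
      vertex 1.427 5.646 0.000
      vertex 8.104 0.409 0.000
      vertex 8.104 0.409 16.053
    endloop
  endfacet
  facet normal -0.6171 -0.7868 0.0000
    outer loop
      vertex 1.427 5.646 0.000
      vertex 8.104 0.409 16.053
      vertex 1.427 5.646 16.053
    endloop
  endfacet
  facet normal 0.1200 -0.9928 0.0000
    outer loop
      vertex 8.104 0.409 0.000
      vertex 16.528 1.427 0.000
      vertex 16.528 1.427 16.053
    endloop
  endfacet
  facet normal 0.1200 -0.9928 0.0000
    outer loop
      vertex 8.104 0.409 0.000
      vertex 16.528 1.427 16.053
      vertex 8.104 0.409 16.053
    endloop
  endfacet
  facet normal 0.7868 -0.6171 0.0000
    outer loop
      vertex 16.528 1.427 0.000
      vertex 21.765 8.104 0.000
      vertex 21.765 8.104 16.053
    endloop
  endfacet
  facet normal 0.7868 -0.6171 0.0000
    outer loop
      vertex 16.528 1.427 0.000
      vertex 21.765 8.104 16.053
      vertex 16.528 1.427 16.053
    endloop
  endfacet
  facet normal 0.9928 0.1200 0.0000
    outer loop
      vertex 21.765 8.104 0.000
      vertex 20.747 16.528 0.000
      vertex 20.747 16.528 16.053
    endloop
  endfacet
  facet normal 0.9928 0.1200 0.0000
    outer loop
      vertex 21.765 8.104 0.000
      vertex 20.747 16.528 16.053
      vertex 21.765 8.104 16.053
    endloop
  endfacet
endsolid part

The G0 Z moves step by Δz≈5.351 mm. Every layer's G1 loop is the same polygon, so the solid is a straight extrusion of it from z=0 to z≈16.1. Closing with flat bottom and top caps and triangulating gives 28 facets — a regular 8-sided prism (a cylinder approximated with 8 flat sides), circumscribed radius ≈ 11.1 mm, height ≈ 16.1 mm.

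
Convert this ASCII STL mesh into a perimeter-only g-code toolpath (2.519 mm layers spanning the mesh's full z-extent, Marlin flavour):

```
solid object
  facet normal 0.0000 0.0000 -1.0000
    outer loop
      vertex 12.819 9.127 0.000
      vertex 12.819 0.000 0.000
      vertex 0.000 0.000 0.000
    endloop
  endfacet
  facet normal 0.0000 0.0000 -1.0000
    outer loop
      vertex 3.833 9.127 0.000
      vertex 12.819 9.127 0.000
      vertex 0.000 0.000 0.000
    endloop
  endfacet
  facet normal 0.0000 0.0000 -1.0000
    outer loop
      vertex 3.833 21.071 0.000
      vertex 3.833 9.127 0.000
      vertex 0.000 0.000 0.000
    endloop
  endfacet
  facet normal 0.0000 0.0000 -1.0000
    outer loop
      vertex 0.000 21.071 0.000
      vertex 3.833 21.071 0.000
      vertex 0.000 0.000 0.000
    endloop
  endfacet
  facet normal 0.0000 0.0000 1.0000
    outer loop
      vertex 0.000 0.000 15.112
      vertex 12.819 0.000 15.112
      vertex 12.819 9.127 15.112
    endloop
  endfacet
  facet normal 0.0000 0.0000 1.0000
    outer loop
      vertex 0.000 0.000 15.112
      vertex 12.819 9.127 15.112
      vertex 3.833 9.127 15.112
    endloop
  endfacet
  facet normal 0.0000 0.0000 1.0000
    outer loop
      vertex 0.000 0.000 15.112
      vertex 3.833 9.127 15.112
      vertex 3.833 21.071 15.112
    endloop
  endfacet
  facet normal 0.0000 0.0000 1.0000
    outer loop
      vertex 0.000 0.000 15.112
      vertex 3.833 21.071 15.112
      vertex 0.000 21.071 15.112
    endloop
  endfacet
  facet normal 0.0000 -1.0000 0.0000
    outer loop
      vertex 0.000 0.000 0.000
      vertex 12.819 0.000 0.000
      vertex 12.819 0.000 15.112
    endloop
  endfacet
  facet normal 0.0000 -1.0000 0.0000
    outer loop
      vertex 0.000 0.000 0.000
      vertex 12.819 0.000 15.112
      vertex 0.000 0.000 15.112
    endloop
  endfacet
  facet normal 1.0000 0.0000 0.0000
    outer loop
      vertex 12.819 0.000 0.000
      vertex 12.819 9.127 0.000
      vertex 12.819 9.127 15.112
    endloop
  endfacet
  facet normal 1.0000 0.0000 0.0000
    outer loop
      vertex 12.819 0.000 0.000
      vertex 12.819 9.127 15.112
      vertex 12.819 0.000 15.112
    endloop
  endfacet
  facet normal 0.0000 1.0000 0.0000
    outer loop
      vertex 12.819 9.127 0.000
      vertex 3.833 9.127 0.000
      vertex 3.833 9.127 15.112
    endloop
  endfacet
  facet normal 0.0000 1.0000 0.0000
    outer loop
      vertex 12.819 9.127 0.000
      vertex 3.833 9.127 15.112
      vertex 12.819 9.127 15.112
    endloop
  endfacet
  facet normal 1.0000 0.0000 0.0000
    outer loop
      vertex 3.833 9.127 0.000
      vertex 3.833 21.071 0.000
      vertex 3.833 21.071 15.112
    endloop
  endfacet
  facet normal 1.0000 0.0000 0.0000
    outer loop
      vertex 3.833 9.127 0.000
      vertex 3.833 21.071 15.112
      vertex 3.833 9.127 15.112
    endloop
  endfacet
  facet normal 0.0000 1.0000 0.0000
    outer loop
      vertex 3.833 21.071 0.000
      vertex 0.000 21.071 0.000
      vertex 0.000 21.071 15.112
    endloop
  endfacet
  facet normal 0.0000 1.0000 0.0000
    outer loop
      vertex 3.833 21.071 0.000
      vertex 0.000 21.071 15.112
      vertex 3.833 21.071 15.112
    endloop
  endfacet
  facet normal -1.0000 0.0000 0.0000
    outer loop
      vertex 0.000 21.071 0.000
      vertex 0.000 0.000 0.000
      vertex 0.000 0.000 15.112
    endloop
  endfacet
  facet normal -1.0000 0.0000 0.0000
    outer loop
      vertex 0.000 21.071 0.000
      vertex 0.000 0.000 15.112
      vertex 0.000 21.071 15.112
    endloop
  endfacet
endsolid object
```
; perimeter-only toolpath
G21 ; units = mm
G90 ; absolute positioning
G28 ; home
; layer 1
G0 Z2.519
G0 X0.000 Y0.000
G1 X12.819 Y0.000
G1 X12.819 Y9.127
G1 X3.833 Y9.127
G1 X3.833 Y21.071
G1 X0.000 Y21.071
G1 X0.000 Y0.000
; layer 2
G0 Z5.037
G0 X0.000 Y0.000
G1 X12.819 Y0.000
G1 X12.819 Y9.127
G1 X3.833 Y9.127
G1 X3.833 Y21.071
G1 X0.000 Y21.071
G1 X0.000 Y0.000
; layer 3
G0 Z7.556
G0 X0.000 Y0.000
G1 X12.819 Y0.000
G1 X12.819 Y9.127
G1 X3.833 Y9.127
G1 X3.833 Y21.071
G1 X0.000 Y21.071
G1 X0.000 Y0.000
; layer 4
G0 Z10.075
G0 X0.000 Y0.000
G1 X12.819 Y0.000
G1 X12.819 Y9.127
G1 X3.833 Y9.127
G1 X3.833 Y21.071
G1 X0.000 Y21.071
G1 X0.000 Y0.000
; layer 5
G0 Z12.593
G0 X0.000 Y0.000
G1 X12.819 Y0.000
G1 X12.819 Y9.127
G1 X3.833 Y9.127
G1 X3.833 Y21.071
G1 X0.000 Y21.071
G1 X0.000 Y0.000
; layer 6
G0 Z15.112
G0 X0.000 Y0.000
G1 X12.819 Y0.000
G1 X12.819 Y9.127
G1 X3.833 Y9.127
G1 X3.833 Y21.071
G1 X0.000 Y21.071
G1 X0.000 Y0.000
M2 ; end

The solid is an L-shaped prism: outer 12.8 × 21.1 mm, arm thicknesses ≈ 9.13 mm (horizontal) and 3.83 mm (vertical), extruded 15.1 mm in z. Slicing at Δz = 2.519 mm — 6 equal slices spanning the solid's height, so layer i sits at z = i·h/6 — gives 6 non-empty perimeters. Each is a 6-segment closed polygon; G0 lifts to the layer z and rapids to the start vertex, then G1 traces the edges.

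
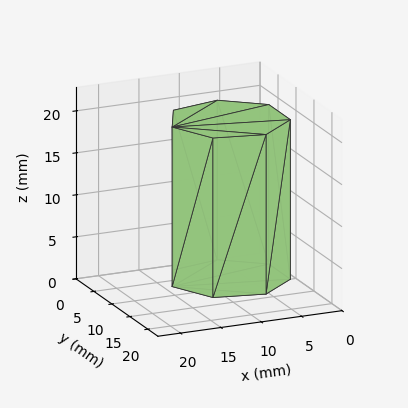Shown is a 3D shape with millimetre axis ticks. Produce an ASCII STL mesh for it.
Reading the render: the shape is a regular 7-sided prism (a cylinder approximated with 7 flat sides), circumscribed radius ≈ 7 mm, height ≈ 19 mm (dimensions read to the nearest mm from the axis ticks). For the STL, each face is triangulated and given an outward normal.

solid part
  facet normal 0.0000 0.0000 -1.0000
    outer loop
      vertex 5.4 13.8 0.0
      vertex 11.4 12.5 0.0
      vertex 14.0 7.0 0.0
    endloop
  endfacet
  facet normal 0.0000 0.0000 -1.0000
    outer loop
      vertex 0.7 10.0 0.0
      vertex 5.4 13.8 0.0
      vertex 14.0 7.0 0.0
    endloop
  endfacet
  facet normal 0.0000 0.0000 -1.0000
    outer loop
      vertex 0.7 4.0 0.0
      vertex 0.7 10.0 0.0
      vertex 14.0 7.0 0.0
    endloop
  endfacet
  facet normal 0.0000 0.0000 -1.0000
    outer loop
      vertex 5.4 0.2 0.0
      vertex 0.7 4.0 0.0
      vertex 14.0 7.0 0.0
    endloop
  endfacet
  facet normal 0.0000 0.0000 -1.0000
    outer loop
      vertex 11.4 1.5 0.0
      vertex 5.4 0.2 0.0
      vertex 14.0 7.0 0.0
    endloop
  endfacet
  facet normal 0.0000 0.0000 1.0000
    outer loop
      vertex 14.0 7.0 19.0
      vertex 11.4 12.5 19.0
      vertex 5.4 13.8 19.0
    endloop
  endfacet
  facet normal 0.0000 0.0000 1.0000
    outer loop
      vertex 14.0 7.0 19.0
      vertex 5.4 13.8 19.0
      vertex 0.7 10.0 19.0
    endloop
  endfacet
  facet normal 0.0000 0.0000 1.0000
    outer loop
      vertex 14.0 7.0 19.0
      vertex 0.7 10.0 19.0
      vertex 0.7 4.0 19.0
    endloop
  endfacet
  facet normal 0.0000 0.0000 1.0000
    outer loop
      vertex 14.0 7.0 19.0
      vertex 0.7 4.0 19.0
      vertex 5.4 0.2 19.0
    endloop
  endfacet
  facet normal 0.0000 0.0000 1.0000
    outer loop
      vertex 14.0 7.0 19.0
      vertex 5.4 0.2 19.0
      vertex 11.4 1.5 19.0
    endloop
  endfacet
  facet normal 0.9041 0.4274 0.0000
    outer loop
      vertex 14.0 7.0 0.0
      vertex 11.4 12.5 0.0
      vertex 11.4 12.5 19.0
    endloop
  endfacet
  facet normal 0.9041 0.4274 0.0000
    outer loop
      vertex 14.0 7.0 0.0
      vertex 11.4 12.5 19.0
      vertex 14.0 7.0 19.0
    endloop
  endfacet
  facet normal 0.2118 0.9773 0.0000
    outer loop
      vertex 11.4 12.5 0.0
      vertex 5.4 13.8 0.0
      vertex 5.4 13.8 19.0
    endloop
  endfacet
  facet normal 0.2118 0.9773 0.0000
    outer loop
      vertex 11.4 12.5 0.0
      vertex 5.4 13.8 19.0
      vertex 11.4 12.5 19.0
    endloop
  endfacet
  facet normal -0.6287 0.7776 0.0000
    outer loop
      vertex 5.4 13.8 0.0
      vertex 0.7 10.0 0.0
      vertex 0.7 10.0 19.0
    endloop
  endfacet
  facet normal -0.6287 0.7776 0.0000
    outer loop
      vertex 5.4 13.8 0.0
      vertex 0.7 10.0 19.0
      vertex 5.4 13.8 19.0
    endloop
  endfacet
  facet normal -1.0000 0.0000 0.0000
    outer loop
      vertex 0.7 10.0 0.0
      vertex 0.7 4.0 0.0
      vertex 0.7 4.0 19.0
    endloop
  endfacet
  facet normal -1.0000 0.0000 0.0000
    outer loop
      vertex 0.7 10.0 0.0
      vertex 0.7 4.0 19.0
      vertex 0.7 10.0 19.0
    endloop
  endfacet
  facet normal -0.6287 -0.7776 0.0000
    outer loop
      vertex 0.7 4.0 0.0
      vertex 5.4 0.2 0.0
      vertex 5.4 0.2 19.0
    endloop
  endfacet
  facet normal -0.6287 -0.7776 0.0000
    outer loop
      vertex 0.7 4.0 0.0
      vertex 5.4 0.2 19.0
      vertex 0.7 4.0 19.0
    endloop
  endfacet
  facet normal 0.2118 -0.9773 0.0000
    outer loop
      vertex 5.4 0.2 0.0
      vertex 11.4 1.5 0.0
      vertex 11.4 1.5 19.0
    endloop
  endfacet
  facet normal 0.2118 -0.9773 0.0000
    outer loop
      vertex 5.4 0.2 0.0
      vertex 11.4 1.5 19.0
      vertex 5.4 0.2 19.0
    endloop
  endfacet
  facet normal 0.9041 -0.4274 0.0000
    outer loop
      vertex 11.4 1.5 0.0
      vertex 14.0 7.0 0.0
      vertex 14.0 7.0 19.0
    endloop
  endfacet
  facet normal 0.9041 -0.4274 0.0000
    outer loop
      vertex 11.4 1.5 0.0
      vertex 14.0 7.0 19.0
      vertex 11.4 1.5 19.0
    endloop
  endfacet
endsolid part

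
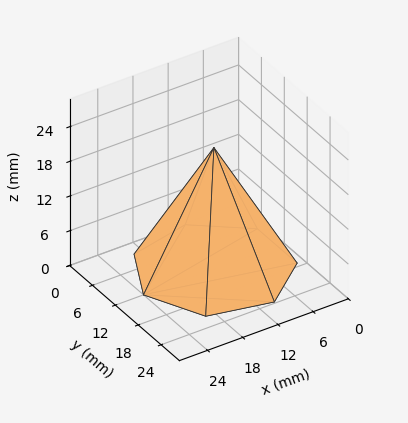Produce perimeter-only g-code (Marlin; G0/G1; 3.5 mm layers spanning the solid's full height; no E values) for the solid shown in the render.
Reading the render: the shape is a regular 7-sided pyramid, base circumscribed radius ≈ 12 mm, apex at z ≈ 21 mm (dimensions read to the nearest mm from the axis ticks). For the g-code, the solid's height is divided into equal slices at the stated Δz and each level perimeter traced with G1 moves after a G0 lift.

; perimeter-only toolpath
G21 ; units = mm
G90 ; absolute positioning
G28 ; home
; layer 1
G0 Z3.5
G0 X22.0 Y12.0
G1 X18.2 Y19.8
G1 X9.8 Y21.8
G1 X3.0 Y16.3
G1 X3.0 Y7.7
G1 X9.8 Y2.2
G1 X18.2 Y4.2
G1 X22.0 Y12.0
; layer 2
G0 Z7.0
G0 X20.0 Y12.0
G1 X17.0 Y18.3
G1 X10.2 Y19.8
G1 X4.8 Y15.5
G1 X4.8 Y8.5
G1 X10.2 Y4.2
G1 X17.0 Y5.7
G1 X20.0 Y12.0
; layer 3
G0 Z10.5
G0 X18.0 Y12.0
G1 X15.8 Y16.7
G1 X10.7 Y17.9
G1 X6.6 Y14.6
G1 X6.6 Y9.4
G1 X10.7 Y6.2
G1 X15.8 Y7.3
G1 X18.0 Y12.0
; layer 4
G0 Z14.0
G0 X16.0 Y12.0
G1 X14.5 Y15.1
G1 X11.1 Y15.9
G1 X8.4 Y13.7
G1 X8.4 Y10.3
G1 X11.1 Y8.1
G1 X14.5 Y8.9
G1 X16.0 Y12.0
; layer 5
G0 Z17.5
G0 X14.0 Y12.0
G1 X13.2 Y13.6
G1 X11.6 Y13.9
G1 X10.2 Y12.9
G1 X10.2 Y11.1
G1 X11.6 Y10.1
G1 X13.2 Y10.4
G1 X14.0 Y12.0
M2 ; end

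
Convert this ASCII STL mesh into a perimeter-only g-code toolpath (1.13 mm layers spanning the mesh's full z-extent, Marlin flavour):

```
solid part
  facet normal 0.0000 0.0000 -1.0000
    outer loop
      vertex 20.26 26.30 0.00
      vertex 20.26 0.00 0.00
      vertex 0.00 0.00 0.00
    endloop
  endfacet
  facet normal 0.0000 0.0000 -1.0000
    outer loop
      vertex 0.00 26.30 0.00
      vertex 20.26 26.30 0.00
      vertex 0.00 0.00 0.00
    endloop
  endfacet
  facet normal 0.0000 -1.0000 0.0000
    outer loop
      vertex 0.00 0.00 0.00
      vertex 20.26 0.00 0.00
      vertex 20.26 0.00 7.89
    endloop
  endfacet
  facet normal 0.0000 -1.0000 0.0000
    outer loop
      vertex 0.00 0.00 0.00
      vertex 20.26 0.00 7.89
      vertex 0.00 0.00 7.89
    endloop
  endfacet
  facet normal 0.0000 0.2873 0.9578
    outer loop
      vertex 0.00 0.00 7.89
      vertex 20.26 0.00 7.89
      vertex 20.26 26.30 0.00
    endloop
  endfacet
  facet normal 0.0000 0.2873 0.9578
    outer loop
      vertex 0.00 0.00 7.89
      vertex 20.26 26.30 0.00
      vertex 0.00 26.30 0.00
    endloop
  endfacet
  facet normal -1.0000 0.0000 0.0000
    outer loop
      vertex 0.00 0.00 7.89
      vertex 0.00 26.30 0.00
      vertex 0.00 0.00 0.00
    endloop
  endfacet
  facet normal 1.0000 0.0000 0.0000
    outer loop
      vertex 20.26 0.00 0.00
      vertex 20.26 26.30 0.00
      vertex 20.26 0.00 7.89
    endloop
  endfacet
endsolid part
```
; perimeter-only toolpath
G21 ; units = mm
G90 ; absolute positioning
G28 ; home
; layer 1
G0 Z1.13
G0 X0.00 Y0.00
G1 X20.26 Y0.00
G1 X20.26 Y22.54
G1 X0.00 Y22.54
G1 X0.00 Y0.00
; layer 2
G0 Z2.25
G0 X0.00 Y0.00
G1 X20.26 Y0.00
G1 X20.26 Y18.79
G1 X0.00 Y18.79
G1 X0.00 Y0.00
; layer 3
G0 Z3.38
G0 X0.00 Y0.00
G1 X20.26 Y0.00
G1 X20.26 Y15.03
G1 X0.00 Y15.03
G1 X0.00 Y0.00
; layer 4
G0 Z4.51
G0 X0.00 Y0.00
G1 X20.26 Y0.00
G1 X20.26 Y11.27
G1 X0.00 Y11.27
G1 X0.00 Y0.00
; layer 5
G0 Z5.64
G0 X0.00 Y0.00
G1 X20.26 Y0.00
G1 X20.26 Y7.51
G1 X0.00 Y7.51
G1 X0.00 Y0.00
; layer 6
G0 Z6.76
G0 X0.00 Y0.00
G1 X20.26 Y0.00
G1 X20.26 Y3.76
G1 X0.00 Y3.76
G1 X0.00 Y0.00
M2 ; end

The solid is a wedge (ramp): 20.3 × 26.3 mm base, rising to 7.89 mm along the y=0 edge and sloping linearly to z=0 at y=26.3. Slicing at Δz = 1.13 mm — 7 equal slices spanning the solid's height, so layer i sits at z = i·h/7 — gives 6 non-empty perimeters. Each is a 4-segment closed polygon; G0 lifts to the layer z and rapids to the start vertex, then G1 traces the edges. The cross-section shrinks linearly with z (the slice at the apex is degenerate and omitted).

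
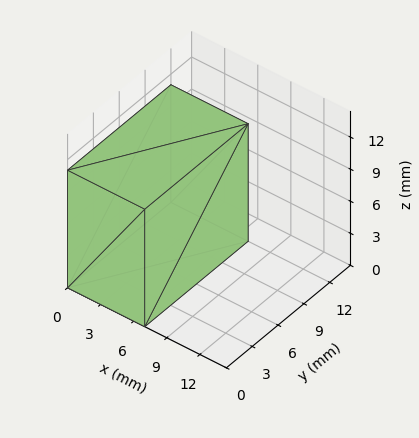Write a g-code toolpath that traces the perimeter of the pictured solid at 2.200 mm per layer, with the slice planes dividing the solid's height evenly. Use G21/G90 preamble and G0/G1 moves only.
Reading the render: the shape is a rectangular box, roughly 7 × 12 mm footprint and 11 mm tall (dimensions read to the nearest mm from the axis ticks). For the g-code, the solid's height is divided into equal slices at the stated Δz and each level perimeter traced with G1 moves after a G0 lift.

; perimeter-only toolpath
G21 ; units = mm
G90 ; absolute positioning
G28 ; home
; layer 1
G0 Z2.200
G0 X0.000 Y0.000
G1 X7.000 Y0.000
G1 X7.000 Y12.000
G1 X0.000 Y12.000
G1 X0.000 Y0.000
; layer 2
G0 Z4.400
G0 X0.000 Y0.000
G1 X7.000 Y0.000
G1 X7.000 Y12.000
G1 X0.000 Y12.000
G1 X0.000 Y0.000
; layer 3
G0 Z6.600
G0 X0.000 Y0.000
G1 X7.000 Y0.000
G1 X7.000 Y12.000
G1 X0.000 Y12.000
G1 X0.000 Y0.000
; layer 4
G0 Z8.800
G0 X0.000 Y0.000
G1 X7.000 Y0.000
G1 X7.000 Y12.000
G1 X0.000 Y12.000
G1 X0.000 Y0.000
; layer 5
G0 Z11.000
G0 X0.000 Y0.000
G1 X7.000 Y0.000
G1 X7.000 Y12.000
G1 X0.000 Y12.000
G1 X0.000 Y0.000
M2 ; end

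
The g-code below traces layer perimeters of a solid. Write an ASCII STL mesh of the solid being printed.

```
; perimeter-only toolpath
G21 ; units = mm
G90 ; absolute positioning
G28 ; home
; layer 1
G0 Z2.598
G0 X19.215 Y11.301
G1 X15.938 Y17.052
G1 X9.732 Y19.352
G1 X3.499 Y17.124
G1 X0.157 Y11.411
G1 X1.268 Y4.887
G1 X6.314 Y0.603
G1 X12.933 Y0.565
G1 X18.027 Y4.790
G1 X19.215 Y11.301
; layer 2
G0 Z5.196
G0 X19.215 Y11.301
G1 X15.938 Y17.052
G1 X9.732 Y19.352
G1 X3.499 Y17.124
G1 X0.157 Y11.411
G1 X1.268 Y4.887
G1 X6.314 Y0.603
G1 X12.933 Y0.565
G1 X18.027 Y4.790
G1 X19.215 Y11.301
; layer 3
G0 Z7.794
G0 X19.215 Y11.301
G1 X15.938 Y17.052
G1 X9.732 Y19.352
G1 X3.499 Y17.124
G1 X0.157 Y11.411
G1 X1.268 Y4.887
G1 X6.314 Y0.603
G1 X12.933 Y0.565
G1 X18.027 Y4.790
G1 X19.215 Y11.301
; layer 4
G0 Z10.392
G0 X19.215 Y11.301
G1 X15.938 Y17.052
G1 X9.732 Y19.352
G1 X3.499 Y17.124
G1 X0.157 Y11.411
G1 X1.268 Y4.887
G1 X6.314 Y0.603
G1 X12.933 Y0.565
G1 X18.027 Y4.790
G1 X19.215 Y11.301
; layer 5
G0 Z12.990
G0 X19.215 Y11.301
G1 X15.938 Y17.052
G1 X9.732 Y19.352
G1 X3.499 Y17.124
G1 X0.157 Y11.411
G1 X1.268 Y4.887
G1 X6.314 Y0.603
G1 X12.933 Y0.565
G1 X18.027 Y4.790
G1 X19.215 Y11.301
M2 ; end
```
solid part
  facet normal 0.0000 0.0000 -1.0000
    outer loop
      vertex 9.732 19.352 0.000
      vertex 15.938 17.052 0.000
      vertex 19.215 11.301 0.000
    endloop
  endfacet
  facet normal 0.0000 0.0000 -1.0000
    outer loop
      vertex 3.499 17.124 0.000
      vertex 9.732 19.352 0.000
      vertex 19.215 11.301 0.000
    endloop
  endfacet
  facet normal 0.0000 0.0000 -1.0000
    outer loop
      vertex 0.157 11.411 0.000
      vertex 3.499 17.124 0.000
      vertex 19.215 11.301 0.000
    endloop
  endfacet
  facet normal 0.0000 0.0000 -1.0000
    outer loop
      vertex 1.268 4.887 0.000
      vertex 0.157 11.411 0.000
      vertex 19.215 11.301 0.000
    endloop
  endfacet
  facet normal 0.0000 0.0000 -1.0000
    outer loop
      vertex 6.314 0.603 0.000
      vertex 1.268 4.887 0.000
      vertex 19.215 11.301 0.000
    endloop
  endfacet
  facet normal 0.0000 0.0000 -1.0000
    outer loop
      vertex 12.933 0.565 0.000
      vertex 6.314 0.603 0.000
      vertex 19.215 11.301 0.000
    endloop
  endfacet
  facet normal 0.0000 0.0000 -1.0000
    outer loop
      vertex 18.027 4.790 0.000
      vertex 12.933 0.565 0.000
      vertex 19.215 11.301 0.000
    endloop
  endfacet
  facet normal 0.0000 0.0000 1.0000
    outer loop
      vertex 19.215 11.301 12.990
      vertex 15.938 17.052 12.990
      vertex 9.732 19.352 12.990
    endloop
  endfacet
  facet normal 0.0000 0.0000 1.0000
    outer loop
      vertex 19.215 11.301 12.990
      vertex 9.732 19.352 12.990
      vertex 3.499 17.124 12.990
    endloop
  endfacet
  facet normal 0.0000 0.0000 1.0000
    outer loop
      vertex 19.215 11.301 12.990
      vertex 3.499 17.124 12.990
      vertex 0.157 11.411 12.990
    endloop
  endfacet
  facet normal 0.0000 0.0000 1.0000
    outer loop
      vertex 19.215 11.301 12.990
      vertex 0.157 11.411 12.990
      vertex 1.268 4.887 12.990
    endloop
  endfacet
  facet normal 0.0000 0.0000 1.0000
    outer loop
      vertex 19.215 11.301 12.990
      vertex 1.268 4.887 12.990
      vertex 6.314 0.603 12.990
    endloop
  endfacet
  facet normal 0.0000 0.0000 1.0000
    outer loop
      vertex 19.215 11.301 12.990
      vertex 6.314 0.603 12.990
      vertex 12.933 0.565 12.990
    endloop
  endfacet
  facet normal 0.0000 0.0000 1.0000
    outer loop
      vertex 19.215 11.301 12.990
      vertex 12.933 0.565 12.990
      vertex 18.027 4.790 12.990
    endloop
  endfacet
  facet normal 0.8688 0.4951 0.0000
    outer loop
      vertex 19.215 11.301 0.000
      vertex 15.938 17.052 0.000
      vertex 15.938 17.052 12.990
    endloop
  endfacet
  facet normal 0.8688 0.4951 0.0000
    outer loop
      vertex 19.215 11.301 0.000
      vertex 15.938 17.052 12.990
      vertex 19.215 11.301 12.990
    endloop
  endfacet
  facet normal 0.3475 0.9377 0.0000
    outer loop
      vertex 15.938 17.052 0.000
      vertex 9.732 19.352 0.000
      vertex 9.732 19.352 12.990
    endloop
  endfacet
  facet normal 0.3475 0.9377 0.0000
    outer loop
      vertex 15.938 17.052 0.000
      vertex 9.732 19.352 12.990
      vertex 15.938 17.052 12.990
    endloop
  endfacet
  facet normal -0.3366 0.9416 0.0000
    outer loop
      vertex 9.732 19.352 0.000
      vertex 3.499 17.124 0.000
      vertex 3.499 17.124 12.990
    endloop
  endfacet
  facet normal -0.3366 0.9416 0.0000
    outer loop
      vertex 9.732 19.352 0.000
      vertex 3.499 17.124 12.990
      vertex 9.732 19.352 12.990
    endloop
  endfacet
  facet normal -0.8632 0.5049 0.0000
    outer loop
      vertex 3.499 17.124 0.000
      vertex 0.157 11.411 0.000
      vertex 0.157 11.411 12.990
    endloop
  endfacet
  facet normal -0.8632 0.5049 0.0000
    outer loop
      vertex 3.499 17.124 0.000
      vertex 0.157 11.411 12.990
      vertex 3.499 17.124 12.990
    endloop
  endfacet
  facet normal -0.9858 -0.1679 0.0000
    outer loop
      vertex 0.157 11.411 0.000
      vertex 1.268 4.887 0.000
      vertex 1.268 4.887 12.990
    endloop
  endfacet
  facet normal -0.9858 -0.1679 0.0000
    outer loop
      vertex 0.157 11.411 0.000
      vertex 1.268 4.887 12.990
      vertex 0.157 11.411 12.990
    endloop
  endfacet
  facet normal -0.6472 -0.7623 0.0000
    outer loop
      vertex 1.268 4.887 0.000
      vertex 6.314 0.603 0.000
      vertex 6.314 0.603 12.990
    endloop
  endfacet
  facet normal -0.6472 -0.7623 0.0000
    outer loop
      vertex 1.268 4.887 0.000
      vertex 6.314 0.603 12.990
      vertex 1.268 4.887 12.990
    endloop
  endfacet
  facet normal -0.0057 -1.0000 0.0000
    outer loop
      vertex 6.314 0.603 0.000
      vertex 12.933 0.565 0.000
      vertex 12.933 0.565 12.990
    endloop
  endfacet
  facet normal -0.0057 -1.0000 0.0000
    outer loop
      vertex 6.314 0.603 0.000
      vertex 12.933 0.565 12.990
      vertex 6.314 0.603 12.990
    endloop
  endfacet
  facet normal 0.6384 -0.7697 0.0000
    outer loop
      vertex 12.933 0.565 0.000
      vertex 18.027 4.790 0.000
      vertex 18.027 4.790 12.990
    endloop
  endfacet
  facet normal 0.6384 -0.7697 0.0000
    outer loop
      vertex 12.933 0.565 0.000
      vertex 18.027 4.790 12.990
      vertex 12.933 0.565 12.990
    endloop
  endfacet
  facet normal 0.9838 -0.1795 0.0000
    outer loop
      vertex 18.027 4.790 0.000
      vertex 19.215 11.301 0.000
      vertex 19.215 11.301 12.990
    endloop
  endfacet
  facet normal 0.9838 -0.1795 0.0000
    outer loop
      vertex 18.027 4.790 0.000
      vertex 19.215 11.301 12.990
      vertex 18.027 4.790 12.990
    endloop
  endfacet
endsolid part

The G0 Z moves step by Δz≈2.598 mm. Every layer's G1 loop is the same polygon, so the solid is a straight extrusion of it from z=0 to z≈13. Closing with flat bottom and top caps and triangulating gives 32 facets — a regular 9-sided prism (a cylinder approximated with 9 flat sides), circumscribed radius ≈ 9.68 mm, height ≈ 13 mm.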